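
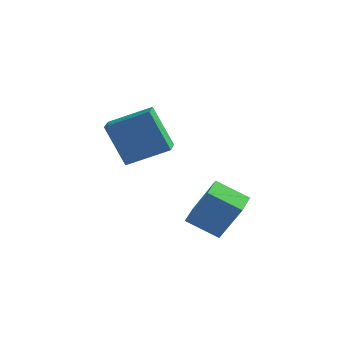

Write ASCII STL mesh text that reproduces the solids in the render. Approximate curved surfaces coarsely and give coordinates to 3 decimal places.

solid 
facet normal -0.898 0.003 0.440
outer loop
vertex 1.386 0.758 2.752
vertex 1.4 1.728 2.775
vertex 0.475 0.817 0.894
endloop
endfacet
facet normal -0.015 -1.000 -0.024
outer loop
vertex 1.84 0.812 0.225
vertex 1.386 0.758 2.752
vertex 0.475 0.817 0.894
endloop
endfacet
facet normal -0.898 0.002 0.440
outer loop
vertex 0.475 0.817 0.894
vertex 1.4 1.728 2.775
vertex 0.489 1.786 0.918
endloop
endfacet
facet normal -0.440 0.029 -0.898
outer loop
vertex 0.489 1.786 0.918
vertex 1.84 0.812 0.225
vertex 0.475 0.817 0.894
endloop
endfacet
facet normal 0.440 -0.028 0.898
outer loop
vertex 1.386 0.758 2.752
vertex 2.765 1.723 2.106
vertex 1.4 1.728 2.775
endloop
endfacet
facet normal -0.015 -1.000 -0.024
outer loop
vertex 2.751 0.754 2.082
vertex 1.386 0.758 2.752
vertex 1.84 0.812 0.225
endloop
endfacet
facet normal 0.440 -0.029 0.897
outer loop
vertex 2.751 0.754 2.082
vertex 2.765 1.723 2.106
vertex 1.386 0.758 2.752
endloop
endfacet
facet normal 0.015 1.000 0.024
outer loop
vertex 1.4 1.728 2.775
vertex 2.765 1.723 2.106
vertex 0.489 1.786 0.918
endloop
endfacet
facet normal -0.440 0.028 -0.897
outer loop
vertex 1.854 1.782 0.248
vertex 1.84 0.812 0.225
vertex 0.489 1.786 0.918
endloop
endfacet
facet normal 0.015 1.000 0.024
outer loop
vertex 0.489 1.786 0.918
vertex 2.765 1.723 2.106
vertex 1.854 1.782 0.248
endloop
endfacet
facet normal 0.898 -0.003 -0.440
outer loop
vertex 1.854 1.782 0.248
vertex 2.751 0.754 2.082
vertex 1.84 0.812 0.225
endloop
endfacet
facet normal 0.898 -0.002 -0.440
outer loop
vertex 2.765 1.723 2.106
vertex 2.751 0.754 2.082
vertex 1.854 1.782 0.248
endloop
endfacet
facet normal -0.500 0.214 0.839
outer loop
vertex -1.879 3.594 4.825
vertex -2.075 4.58 4.457
vertex -3.53 2.96 4.004
endloop
endfacet
facet normal 0.183 -0.921 0.344
outer loop
vertex -2.505 2.52 2.283
vertex -1.879 3.594 4.825
vertex -3.53 2.96 4.004
endloop
endfacet
facet normal -0.500 0.214 0.839
outer loop
vertex -3.53 2.96 4.004
vertex -2.075 4.58 4.457
vertex -3.726 3.945 3.636
endloop
endfacet
facet normal -0.847 -0.326 -0.421
outer loop
vertex -3.726 3.945 3.636
vertex -2.505 2.52 2.283
vertex -3.53 2.96 4.004
endloop
endfacet
facet normal 0.847 0.325 0.421
outer loop
vertex -1.879 3.594 4.825
vertex -1.05 4.14 2.736
vertex -2.075 4.58 4.457
endloop
endfacet
facet normal 0.183 -0.921 0.344
outer loop
vertex -0.854 3.155 3.104
vertex -1.879 3.594 4.825
vertex -2.505 2.52 2.283
endloop
endfacet
facet normal 0.847 0.326 0.421
outer loop
vertex -0.854 3.155 3.104
vertex -1.05 4.14 2.736
vertex -1.879 3.594 4.825
endloop
endfacet
facet normal -0.183 0.921 -0.344
outer loop
vertex -2.075 4.58 4.457
vertex -1.05 4.14 2.736
vertex -3.726 3.945 3.636
endloop
endfacet
facet normal -0.847 -0.325 -0.421
outer loop
vertex -2.701 3.506 1.915
vertex -2.505 2.52 2.283
vertex -3.726 3.945 3.636
endloop
endfacet
facet normal -0.183 0.921 -0.344
outer loop
vertex -3.726 3.945 3.636
vertex -1.05 4.14 2.736
vertex -2.701 3.506 1.915
endloop
endfacet
facet normal 0.500 -0.214 -0.839
outer loop
vertex -2.701 3.506 1.915
vertex -0.854 3.155 3.104
vertex -2.505 2.52 2.283
endloop
endfacet
facet normal 0.500 -0.214 -0.839
outer loop
vertex -1.05 4.14 2.736
vertex -0.854 3.155 3.104
vertex -2.701 3.506 1.915
endloop
endfacet

endsolid


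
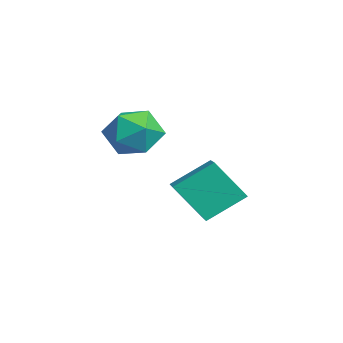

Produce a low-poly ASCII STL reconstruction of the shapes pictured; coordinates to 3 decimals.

solid 
facet normal -0.962 0.099 -0.253
outer loop
vertex 0.999 -1.215 -0.708
vertex 0.879 0.34 0.358
vertex 1.53 -0.091 -2.288
endloop
endfacet
facet normal 0.064 -0.823 -0.564
outer loop
vertex 2.781 -0.22 -1.958
vertex 0.999 -1.215 -0.708
vertex 1.53 -0.091 -2.288
endloop
endfacet
facet normal -0.962 0.099 -0.253
outer loop
vertex 1.53 -0.091 -2.288
vertex 0.879 0.34 0.358
vertex 1.41 1.464 -1.221
endloop
endfacet
facet normal 0.265 0.559 -0.785
outer loop
vertex 1.41 1.464 -1.221
vertex 2.781 -0.22 -1.958
vertex 1.53 -0.091 -2.288
endloop
endfacet
facet normal -0.265 -0.559 0.786
outer loop
vertex 0.999 -1.215 -0.708
vertex 2.13 0.211 0.688
vertex 0.879 0.34 0.358
endloop
endfacet
facet normal 0.064 -0.823 -0.564
outer loop
vertex 2.25 -1.344 -0.379
vertex 0.999 -1.215 -0.708
vertex 2.781 -0.22 -1.958
endloop
endfacet
facet normal -0.264 -0.559 0.786
outer loop
vertex 2.25 -1.344 -0.379
vertex 2.13 0.211 0.688
vertex 0.999 -1.215 -0.708
endloop
endfacet
facet normal -0.064 0.823 0.564
outer loop
vertex 0.879 0.34 0.358
vertex 2.13 0.211 0.688
vertex 1.41 1.464 -1.221
endloop
endfacet
facet normal 0.264 0.559 -0.786
outer loop
vertex 2.661 1.335 -0.892
vertex 2.781 -0.22 -1.958
vertex 1.41 1.464 -1.221
endloop
endfacet
facet normal -0.064 0.823 0.564
outer loop
vertex 1.41 1.464 -1.221
vertex 2.13 0.211 0.688
vertex 2.661 1.335 -0.892
endloop
endfacet
facet normal 0.962 -0.099 0.253
outer loop
vertex 2.661 1.335 -0.892
vertex 2.25 -1.344 -0.379
vertex 2.781 -0.22 -1.958
endloop
endfacet
facet normal 0.962 -0.099 0.253
outer loop
vertex 2.13 0.211 0.688
vertex 2.25 -1.344 -0.379
vertex 2.661 1.335 -0.892
endloop
endfacet
facet normal -0.991 0.068 0.120
outer loop
vertex 2.216 -3.19 2.234
vertex 2.357 -3.213 3.413
vertex 2.358 -2.175 2.836
endloop
endfacet
facet normal -0.784 0.394 -0.480
outer loop
vertex 2.216 -3.19 2.234
vertex 2.358 -2.175 2.836
vertex 2.914 -2.333 1.798
endloop
endfacet
facet normal -0.450 -0.086 -0.889
outer loop
vertex 2.216 -3.19 2.234
vertex 2.914 -2.333 1.798
vertex 3.257 -3.469 1.734
endloop
endfacet
facet normal -0.450 -0.710 -0.542
outer loop
vertex 2.216 -3.19 2.234
vertex 3.257 -3.469 1.734
vertex 2.913 -4.013 2.733
endloop
endfacet
facet normal -0.784 -0.615 0.082
outer loop
vertex 2.216 -3.19 2.234
vertex 2.913 -4.013 2.733
vertex 2.357 -3.213 3.413
endloop
endfacet
facet normal -0.312 0.900 -0.304
outer loop
vertex 2.914 -2.333 1.798
vertex 2.358 -2.175 2.836
vertex 3.487 -1.827 2.707
endloop
endfacet
facet normal -0.646 0.371 0.667
outer loop
vertex 2.358 -2.175 2.836
vertex 2.357 -3.213 3.413
vertex 3.143 -2.371 3.706
endloop
endfacet
facet normal -0.313 -0.732 0.605
outer loop
vertex 2.357 -3.213 3.413
vertex 2.913 -4.013 2.733
vertex 3.486 -3.507 3.642
endloop
endfacet
facet normal 0.227 -0.886 -0.404
outer loop
vertex 2.913 -4.013 2.733
vertex 3.257 -3.469 1.734
vertex 4.042 -3.665 2.604
endloop
endfacet
facet normal 0.228 0.123 -0.966
outer loop
vertex 3.257 -3.469 1.734
vertex 2.914 -2.333 1.798
vertex 4.043 -2.627 2.027
endloop
endfacet
facet normal 0.450 0.710 0.542
outer loop
vertex 4.184 -2.65 3.206
vertex 3.487 -1.827 2.707
vertex 3.143 -2.371 3.706
endloop
endfacet
facet normal 0.450 0.086 0.889
outer loop
vertex 4.184 -2.65 3.206
vertex 3.143 -2.371 3.706
vertex 3.486 -3.507 3.642
endloop
endfacet
facet normal 0.784 -0.394 0.480
outer loop
vertex 4.184 -2.65 3.206
vertex 3.486 -3.507 3.642
vertex 4.042 -3.665 2.604
endloop
endfacet
facet normal 0.991 -0.068 -0.120
outer loop
vertex 4.184 -2.65 3.206
vertex 4.042 -3.665 2.604
vertex 4.043 -2.627 2.027
endloop
endfacet
facet normal 0.784 0.615 -0.082
outer loop
vertex 4.184 -2.65 3.206
vertex 4.043 -2.627 2.027
vertex 3.487 -1.827 2.707
endloop
endfacet
facet normal -0.227 0.886 0.404
outer loop
vertex 3.143 -2.371 3.706
vertex 3.487 -1.827 2.707
vertex 2.358 -2.175 2.836
endloop
endfacet
facet normal -0.228 -0.123 0.966
outer loop
vertex 3.486 -3.507 3.642
vertex 3.143 -2.371 3.706
vertex 2.357 -3.213 3.413
endloop
endfacet
facet normal 0.312 -0.900 0.304
outer loop
vertex 4.042 -3.665 2.604
vertex 3.486 -3.507 3.642
vertex 2.913 -4.013 2.733
endloop
endfacet
facet normal 0.646 -0.371 -0.667
outer loop
vertex 4.043 -2.627 2.027
vertex 4.042 -3.665 2.604
vertex 3.257 -3.469 1.734
endloop
endfacet
facet normal 0.313 0.732 -0.605
outer loop
vertex 3.487 -1.827 2.707
vertex 4.043 -2.627 2.027
vertex 2.914 -2.333 1.798
endloop
endfacet

endsolid


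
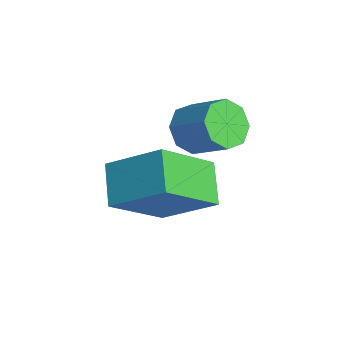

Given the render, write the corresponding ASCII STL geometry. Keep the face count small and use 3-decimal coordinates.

solid 
facet normal -0.810 0.272 0.519
outer loop
vertex 2.111 -3.514 -1.106
vertex 3.005 -2.542 -0.22
vertex 1.796 -2.102 -2.337
endloop
endfacet
facet normal -0.563 -0.611 -0.557
outer loop
vertex 2.735 -2.418 -2.94
vertex 2.111 -3.514 -1.106
vertex 1.796 -2.102 -2.337
endloop
endfacet
facet normal -0.810 0.272 0.519
outer loop
vertex 1.796 -2.102 -2.337
vertex 3.005 -2.542 -0.22
vertex 2.69 -1.13 -1.452
endloop
endfacet
facet normal -0.166 0.743 -0.648
outer loop
vertex 2.69 -1.13 -1.452
vertex 2.735 -2.418 -2.94
vertex 1.796 -2.102 -2.337
endloop
endfacet
facet normal 0.166 -0.743 0.648
outer loop
vertex 2.111 -3.514 -1.106
vertex 3.944 -2.858 -0.823
vertex 3.005 -2.542 -0.22
endloop
endfacet
facet normal -0.563 -0.611 -0.557
outer loop
vertex 3.05 -3.83 -1.708
vertex 2.111 -3.514 -1.106
vertex 2.735 -2.418 -2.94
endloop
endfacet
facet normal 0.166 -0.743 0.649
outer loop
vertex 3.05 -3.83 -1.708
vertex 3.944 -2.858 -0.823
vertex 2.111 -3.514 -1.106
endloop
endfacet
facet normal 0.563 0.611 0.556
outer loop
vertex 3.005 -2.542 -0.22
vertex 3.944 -2.858 -0.823
vertex 2.69 -1.13 -1.452
endloop
endfacet
facet normal -0.166 0.743 -0.648
outer loop
vertex 3.629 -1.446 -2.054
vertex 2.735 -2.418 -2.94
vertex 2.69 -1.13 -1.452
endloop
endfacet
facet normal 0.563 0.611 0.557
outer loop
vertex 2.69 -1.13 -1.452
vertex 3.944 -2.858 -0.823
vertex 3.629 -1.446 -2.054
endloop
endfacet
facet normal 0.810 -0.272 -0.519
outer loop
vertex 3.629 -1.446 -2.054
vertex 3.05 -3.83 -1.708
vertex 2.735 -2.418 -2.94
endloop
endfacet
facet normal 0.810 -0.272 -0.519
outer loop
vertex 3.944 -2.858 -0.823
vertex 3.05 -3.83 -1.708
vertex 3.629 -1.446 -2.054
endloop
endfacet
facet normal -0.713 -0.399 -0.577
outer loop
vertex 2.573 -1.22 -0.996
vertex 2.287 -1.491 -0.455
vertex 2.226 -0.909 -0.782
endloop
endfacet
facet normal 0.184 0.688 -0.702
outer loop
vertex 2.573 -1.22 -0.996
vertex 2.226 -0.909 -0.782
vertex 3.4 -0.758 -0.327
endloop
endfacet
facet normal 0.183 0.689 -0.701
outer loop
vertex 3.4 -0.758 -0.327
vertex 2.226 -0.909 -0.782
vertex 3.053 -0.447 -0.112
endloop
endfacet
facet normal 0.714 0.398 0.577
outer loop
vertex 3.4 -0.758 -0.327
vertex 3.053 -0.447 -0.112
vertex 3.113 -1.029 0.215
endloop
endfacet
facet normal -0.713 -0.399 -0.577
outer loop
vertex 2.226 -0.909 -0.782
vertex 2.287 -1.491 -0.455
vertex 1.914 -0.94 -0.375
endloop
endfacet
facet normal -0.350 0.915 -0.199
outer loop
vertex 2.226 -0.909 -0.782
vertex 1.914 -0.94 -0.375
vertex 3.053 -0.447 -0.112
endloop
endfacet
facet normal -0.350 0.915 -0.201
outer loop
vertex 3.053 -0.447 -0.112
vertex 1.914 -0.94 -0.375
vertex 2.741 -0.477 0.294
endloop
endfacet
facet normal 0.713 0.398 0.577
outer loop
vertex 3.053 -0.447 -0.112
vertex 2.741 -0.477 0.294
vertex 3.113 -1.029 0.215
endloop
endfacet
facet normal -0.713 -0.399 -0.577
outer loop
vertex 1.914 -0.94 -0.375
vertex 2.287 -1.491 -0.455
vertex 1.821 -1.293 -0.016
endloop
endfacet
facet normal -0.677 0.605 0.419
outer loop
vertex 1.914 -0.94 -0.375
vertex 1.821 -1.293 -0.016
vertex 2.741 -0.477 0.294
endloop
endfacet
facet normal -0.677 0.604 0.419
outer loop
vertex 2.741 -0.477 0.294
vertex 1.821 -1.293 -0.016
vertex 2.648 -0.831 0.654
endloop
endfacet
facet normal 0.714 0.398 0.576
outer loop
vertex 2.741 -0.477 0.294
vertex 2.648 -0.831 0.654
vertex 3.113 -1.029 0.215
endloop
endfacet
facet normal -0.713 -0.399 -0.577
outer loop
vertex 1.821 -1.293 -0.016
vertex 2.287 -1.491 -0.455
vertex 2.0 -1.762 0.087
endloop
endfacet
facet normal -0.609 -0.058 0.791
outer loop
vertex 1.821 -1.293 -0.016
vertex 2.0 -1.762 0.087
vertex 2.648 -0.831 0.654
endloop
endfacet
facet normal -0.607 -0.060 0.792
outer loop
vertex 2.648 -0.831 0.654
vertex 2.0 -1.762 0.087
vertex 2.827 -1.3 0.756
endloop
endfacet
facet normal 0.714 0.398 0.577
outer loop
vertex 2.648 -0.831 0.654
vertex 2.827 -1.3 0.756
vertex 3.113 -1.029 0.215
endloop
endfacet
facet normal -0.714 -0.398 -0.577
outer loop
vertex 2.0 -1.762 0.087
vertex 2.287 -1.491 -0.455
vertex 2.347 -2.073 -0.128
endloop
endfacet
facet normal -0.183 -0.689 0.702
outer loop
vertex 2.0 -1.762 0.087
vertex 2.347 -2.073 -0.128
vertex 2.827 -1.3 0.756
endloop
endfacet
facet normal -0.184 -0.688 0.702
outer loop
vertex 2.827 -1.3 0.756
vertex 2.347 -2.073 -0.128
vertex 3.174 -1.611 0.542
endloop
endfacet
facet normal 0.713 0.399 0.577
outer loop
vertex 2.827 -1.3 0.756
vertex 3.174 -1.611 0.542
vertex 3.113 -1.029 0.215
endloop
endfacet
facet normal -0.713 -0.398 -0.577
outer loop
vertex 2.347 -2.073 -0.128
vertex 2.287 -1.491 -0.455
vertex 2.659 -2.043 -0.534
endloop
endfacet
facet normal 0.349 -0.915 0.201
outer loop
vertex 2.347 -2.073 -0.128
vertex 2.659 -2.043 -0.534
vertex 3.174 -1.611 0.542
endloop
endfacet
facet normal 0.351 -0.915 0.199
outer loop
vertex 3.174 -1.611 0.542
vertex 2.659 -2.043 -0.534
vertex 3.486 -1.58 0.135
endloop
endfacet
facet normal 0.713 0.399 0.577
outer loop
vertex 3.174 -1.611 0.542
vertex 3.486 -1.58 0.135
vertex 3.113 -1.029 0.215
endloop
endfacet
facet normal -0.714 -0.398 -0.576
outer loop
vertex 2.659 -2.043 -0.534
vertex 2.287 -1.491 -0.455
vertex 2.752 -1.689 -0.894
endloop
endfacet
facet normal 0.677 -0.604 -0.419
outer loop
vertex 2.659 -2.043 -0.534
vertex 2.752 -1.689 -0.894
vertex 3.486 -1.58 0.135
endloop
endfacet
facet normal 0.677 -0.605 -0.419
outer loop
vertex 3.486 -1.58 0.135
vertex 2.752 -1.689 -0.894
vertex 3.579 -1.227 -0.224
endloop
endfacet
facet normal 0.713 0.399 0.577
outer loop
vertex 3.486 -1.58 0.135
vertex 3.579 -1.227 -0.224
vertex 3.113 -1.029 0.215
endloop
endfacet
facet normal -0.714 -0.398 -0.577
outer loop
vertex 2.752 -1.689 -0.894
vertex 2.287 -1.491 -0.455
vertex 2.573 -1.22 -0.996
endloop
endfacet
facet normal 0.608 0.060 -0.792
outer loop
vertex 2.752 -1.689 -0.894
vertex 2.573 -1.22 -0.996
vertex 3.579 -1.227 -0.224
endloop
endfacet
facet normal 0.608 0.058 -0.792
outer loop
vertex 3.579 -1.227 -0.224
vertex 2.573 -1.22 -0.996
vertex 3.4 -0.758 -0.327
endloop
endfacet
facet normal 0.713 0.399 0.577
outer loop
vertex 3.579 -1.227 -0.224
vertex 3.4 -0.758 -0.327
vertex 3.113 -1.029 0.215
endloop
endfacet

endsolid


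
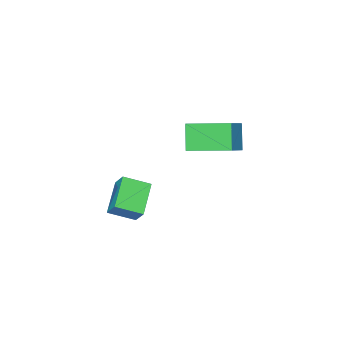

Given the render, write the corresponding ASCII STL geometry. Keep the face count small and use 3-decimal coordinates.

solid 
facet normal -0.371 -0.400 0.838
outer loop
vertex -1.178 0.856 -1.087
vertex -2.002 2.38 -0.724
vertex -2.11 0.492 -1.673
endloop
endfacet
facet normal 0.465 -0.861 -0.205
outer loop
vertex -1.658 0.98 -2.696
vertex -1.178 0.856 -1.087
vertex -2.11 0.492 -1.673
endloop
endfacet
facet normal -0.371 -0.400 0.838
outer loop
vertex -2.11 0.492 -1.673
vertex -2.002 2.38 -0.724
vertex -2.934 2.016 -1.31
endloop
endfacet
facet normal -0.804 -0.314 -0.505
outer loop
vertex -2.934 2.016 -1.31
vertex -1.658 0.98 -2.696
vertex -2.11 0.492 -1.673
endloop
endfacet
facet normal 0.804 0.314 0.505
outer loop
vertex -1.178 0.856 -1.087
vertex -1.55 2.868 -1.747
vertex -2.002 2.38 -0.724
endloop
endfacet
facet normal 0.465 -0.861 -0.205
outer loop
vertex -0.726 1.344 -2.11
vertex -1.178 0.856 -1.087
vertex -1.658 0.98 -2.696
endloop
endfacet
facet normal 0.804 0.314 0.505
outer loop
vertex -0.726 1.344 -2.11
vertex -1.55 2.868 -1.747
vertex -1.178 0.856 -1.087
endloop
endfacet
facet normal -0.465 0.861 0.205
outer loop
vertex -2.002 2.38 -0.724
vertex -1.55 2.868 -1.747
vertex -2.934 2.016 -1.31
endloop
endfacet
facet normal -0.804 -0.314 -0.505
outer loop
vertex -2.482 2.504 -2.333
vertex -1.658 0.98 -2.696
vertex -2.934 2.016 -1.31
endloop
endfacet
facet normal -0.465 0.861 0.205
outer loop
vertex -2.934 2.016 -1.31
vertex -1.55 2.868 -1.747
vertex -2.482 2.504 -2.333
endloop
endfacet
facet normal 0.371 0.400 -0.838
outer loop
vertex -2.482 2.504 -2.333
vertex -0.726 1.344 -2.11
vertex -1.658 0.98 -2.696
endloop
endfacet
facet normal 0.371 0.400 -0.838
outer loop
vertex -1.55 2.868 -1.747
vertex -0.726 1.344 -2.11
vertex -2.482 2.504 -2.333
endloop
endfacet
facet normal -0.689 0.612 -0.387
outer loop
vertex 1.302 1.681 -2.775
vertex 2.334 2.365 -3.531
vertex 1.188 1.148 -3.415
endloop
endfacet
facet normal -0.712 -0.472 0.520
outer loop
vertex 1.946 0.475 -2.989
vertex 1.302 1.681 -2.775
vertex 1.188 1.148 -3.415
endloop
endfacet
facet normal -0.690 0.613 -0.386
outer loop
vertex 1.188 1.148 -3.415
vertex 2.334 2.365 -3.531
vertex 2.219 1.833 -4.17
endloop
endfacet
facet normal -0.136 -0.634 -0.761
outer loop
vertex 2.219 1.833 -4.17
vertex 1.946 0.475 -2.989
vertex 1.188 1.148 -3.415
endloop
endfacet
facet normal 0.136 0.635 0.760
outer loop
vertex 1.302 1.681 -2.775
vertex 3.092 1.692 -3.105
vertex 2.334 2.365 -3.531
endloop
endfacet
facet normal -0.711 -0.472 0.521
outer loop
vertex 2.061 1.007 -2.35
vertex 1.302 1.681 -2.775
vertex 1.946 0.475 -2.989
endloop
endfacet
facet normal 0.136 0.634 0.761
outer loop
vertex 2.061 1.007 -2.35
vertex 3.092 1.692 -3.105
vertex 1.302 1.681 -2.775
endloop
endfacet
facet normal 0.712 0.472 -0.521
outer loop
vertex 2.334 2.365 -3.531
vertex 3.092 1.692 -3.105
vertex 2.219 1.833 -4.17
endloop
endfacet
facet normal -0.137 -0.634 -0.761
outer loop
vertex 2.978 1.159 -3.745
vertex 1.946 0.475 -2.989
vertex 2.219 1.833 -4.17
endloop
endfacet
facet normal 0.711 0.473 -0.520
outer loop
vertex 2.219 1.833 -4.17
vertex 3.092 1.692 -3.105
vertex 2.978 1.159 -3.745
endloop
endfacet
facet normal 0.689 -0.613 0.386
outer loop
vertex 2.978 1.159 -3.745
vertex 2.061 1.007 -2.35
vertex 1.946 0.475 -2.989
endloop
endfacet
facet normal 0.690 -0.612 0.387
outer loop
vertex 3.092 1.692 -3.105
vertex 2.061 1.007 -2.35
vertex 2.978 1.159 -3.745
endloop
endfacet

endsolid


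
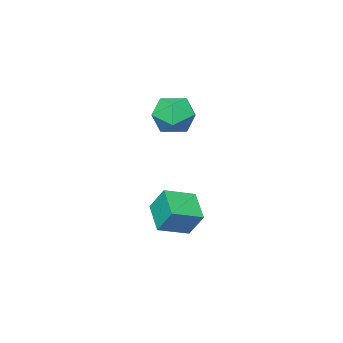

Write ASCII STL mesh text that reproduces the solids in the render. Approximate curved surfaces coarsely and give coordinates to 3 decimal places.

solid 
facet normal -0.892 0.316 -0.324
outer loop
vertex 0.134 -1.127 -0.34
vertex 0.839 0.161 -1.024
vertex 0.305 -1.841 -1.509
endloop
endfacet
facet normal -0.435 -0.795 0.422
outer loop
vertex 1.661 -2.321 -1.016
vertex 0.134 -1.127 -0.34
vertex 0.305 -1.841 -1.509
endloop
endfacet
facet normal -0.891 0.316 -0.324
outer loop
vertex 0.305 -1.841 -1.509
vertex 0.839 0.161 -1.024
vertex 1.011 -0.552 -2.192
endloop
endfacet
facet normal 0.125 -0.517 -0.847
outer loop
vertex 1.011 -0.552 -2.192
vertex 1.661 -2.321 -1.016
vertex 0.305 -1.841 -1.509
endloop
endfacet
facet normal -0.125 0.518 0.846
outer loop
vertex 0.134 -1.127 -0.34
vertex 2.195 -0.319 -0.531
vertex 0.839 0.161 -1.024
endloop
endfacet
facet normal -0.435 -0.795 0.421
outer loop
vertex 1.489 -1.608 0.152
vertex 0.134 -1.127 -0.34
vertex 1.661 -2.321 -1.016
endloop
endfacet
facet normal -0.124 0.517 0.847
outer loop
vertex 1.489 -1.608 0.152
vertex 2.195 -0.319 -0.531
vertex 0.134 -1.127 -0.34
endloop
endfacet
facet normal 0.435 0.796 -0.422
outer loop
vertex 0.839 0.161 -1.024
vertex 2.195 -0.319 -0.531
vertex 1.011 -0.552 -2.192
endloop
endfacet
facet normal 0.124 -0.517 -0.847
outer loop
vertex 2.366 -1.033 -1.7
vertex 1.661 -2.321 -1.016
vertex 1.011 -0.552 -2.192
endloop
endfacet
facet normal 0.435 0.795 -0.422
outer loop
vertex 1.011 -0.552 -2.192
vertex 2.195 -0.319 -0.531
vertex 2.366 -1.033 -1.7
endloop
endfacet
facet normal 0.892 -0.316 0.324
outer loop
vertex 2.366 -1.033 -1.7
vertex 1.489 -1.608 0.152
vertex 1.661 -2.321 -1.016
endloop
endfacet
facet normal 0.892 -0.317 0.324
outer loop
vertex 2.195 -0.319 -0.531
vertex 1.489 -1.608 0.152
vertex 2.366 -1.033 -1.7
endloop
endfacet
facet normal -0.013 -0.049 0.999
outer loop
vertex 0.698 -1.941 4.85
vertex -0.375 -2.242 4.821
vertex 0.423 -3.02 4.793
endloop
endfacet
facet normal 0.636 -0.201 0.745
outer loop
vertex 0.698 -1.941 4.85
vertex 0.423 -3.02 4.793
vertex 1.266 -2.627 4.18
endloop
endfacet
facet normal 0.860 0.358 0.363
outer loop
vertex 0.698 -1.941 4.85
vertex 1.266 -2.627 4.18
vertex 0.99 -1.606 3.827
endloop
endfacet
facet normal 0.349 0.856 0.380
outer loop
vertex 0.698 -1.941 4.85
vertex 0.99 -1.606 3.827
vertex -0.025 -1.368 4.224
endloop
endfacet
facet normal -0.191 0.605 0.773
outer loop
vertex 0.698 -1.941 4.85
vertex -0.025 -1.368 4.224
vertex -0.375 -2.242 4.821
endloop
endfacet
facet normal 0.575 -0.759 0.305
outer loop
vertex 1.266 -2.627 4.18
vertex 0.423 -3.02 4.793
vertex 0.545 -3.352 3.736
endloop
endfacet
facet normal -0.475 -0.513 0.715
outer loop
vertex 0.423 -3.02 4.793
vertex -0.375 -2.242 4.821
vertex -0.47 -3.114 4.133
endloop
endfacet
facet normal -0.763 0.544 0.350
outer loop
vertex -0.375 -2.242 4.821
vertex -0.025 -1.368 4.224
vertex -0.746 -2.093 3.78
endloop
endfacet
facet normal 0.111 0.952 -0.286
outer loop
vertex -0.025 -1.368 4.224
vertex 0.99 -1.606 3.827
vertex 0.097 -1.7 3.167
endloop
endfacet
facet normal 0.938 0.145 -0.314
outer loop
vertex 0.99 -1.606 3.827
vertex 1.266 -2.627 4.18
vertex 0.895 -2.478 3.139
endloop
endfacet
facet normal -0.349 -0.856 -0.380
outer loop
vertex -0.178 -2.779 3.11
vertex 0.545 -3.352 3.736
vertex -0.47 -3.114 4.133
endloop
endfacet
facet normal -0.860 -0.358 -0.363
outer loop
vertex -0.178 -2.779 3.11
vertex -0.47 -3.114 4.133
vertex -0.746 -2.093 3.78
endloop
endfacet
facet normal -0.636 0.201 -0.745
outer loop
vertex -0.178 -2.779 3.11
vertex -0.746 -2.093 3.78
vertex 0.097 -1.7 3.167
endloop
endfacet
facet normal 0.013 0.049 -0.999
outer loop
vertex -0.178 -2.779 3.11
vertex 0.097 -1.7 3.167
vertex 0.895 -2.478 3.139
endloop
endfacet
facet normal 0.191 -0.605 -0.773
outer loop
vertex -0.178 -2.779 3.11
vertex 0.895 -2.478 3.139
vertex 0.545 -3.352 3.736
endloop
endfacet
facet normal -0.111 -0.952 0.286
outer loop
vertex -0.47 -3.114 4.133
vertex 0.545 -3.352 3.736
vertex 0.423 -3.02 4.793
endloop
endfacet
facet normal -0.938 -0.145 0.314
outer loop
vertex -0.746 -2.093 3.78
vertex -0.47 -3.114 4.133
vertex -0.375 -2.242 4.821
endloop
endfacet
facet normal -0.575 0.759 -0.305
outer loop
vertex 0.097 -1.7 3.167
vertex -0.746 -2.093 3.78
vertex -0.025 -1.368 4.224
endloop
endfacet
facet normal 0.475 0.513 -0.715
outer loop
vertex 0.895 -2.478 3.139
vertex 0.097 -1.7 3.167
vertex 0.99 -1.606 3.827
endloop
endfacet
facet normal 0.763 -0.544 -0.350
outer loop
vertex 0.545 -3.352 3.736
vertex 0.895 -2.478 3.139
vertex 1.266 -2.627 4.18
endloop
endfacet

endsolid


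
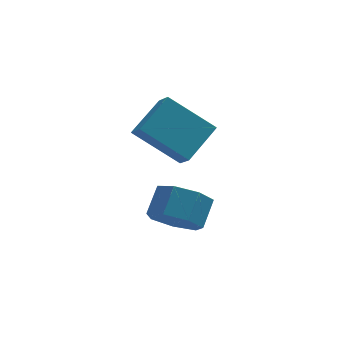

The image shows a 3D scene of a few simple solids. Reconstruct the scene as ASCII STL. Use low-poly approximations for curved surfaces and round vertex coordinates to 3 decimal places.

solid 
facet normal -0.373 -0.647 -0.665
outer loop
vertex 3.558 -4.087 -1.13
vertex 2.635 -3.638 -1.049
vertex 3.403 -3.414 -1.698
endloop
endfacet
facet normal 0.911 -0.122 -0.394
outer loop
vertex 3.558 -4.087 -1.13
vertex 3.403 -3.414 -1.698
vertex 4.029 -3.272 -0.293
endloop
endfacet
facet normal 0.911 -0.121 -0.394
outer loop
vertex 4.029 -3.272 -0.293
vertex 3.403 -3.414 -1.698
vertex 3.873 -2.599 -0.86
endloop
endfacet
facet normal 0.374 0.647 0.665
outer loop
vertex 4.029 -3.272 -0.293
vertex 3.873 -2.599 -0.86
vertex 3.105 -2.822 -0.211
endloop
endfacet
facet normal -0.373 -0.647 -0.665
outer loop
vertex 3.403 -3.414 -1.698
vertex 2.635 -3.638 -1.049
vertex 2.669 -2.91 -1.777
endloop
endfacet
facet normal 0.432 0.513 -0.742
outer loop
vertex 3.403 -3.414 -1.698
vertex 2.669 -2.91 -1.777
vertex 3.873 -2.599 -0.86
endloop
endfacet
facet normal 0.433 0.512 -0.742
outer loop
vertex 3.873 -2.599 -0.86
vertex 2.669 -2.91 -1.777
vertex 3.14 -2.094 -0.939
endloop
endfacet
facet normal 0.374 0.647 0.665
outer loop
vertex 3.873 -2.599 -0.86
vertex 3.14 -2.094 -0.939
vertex 3.105 -2.822 -0.211
endloop
endfacet
facet normal -0.374 -0.647 -0.664
outer loop
vertex 2.669 -2.91 -1.777
vertex 2.635 -3.638 -1.049
vertex 1.91 -2.953 -1.308
endloop
endfacet
facet normal -0.372 0.761 -0.532
outer loop
vertex 2.669 -2.91 -1.777
vertex 1.91 -2.953 -1.308
vertex 3.14 -2.094 -0.939
endloop
endfacet
facet normal -0.372 0.761 -0.531
outer loop
vertex 3.14 -2.094 -0.939
vertex 1.91 -2.953 -1.308
vertex 2.38 -2.138 -0.47
endloop
endfacet
facet normal 0.373 0.647 0.665
outer loop
vertex 3.14 -2.094 -0.939
vertex 2.38 -2.138 -0.47
vertex 3.105 -2.822 -0.211
endloop
endfacet
facet normal -0.374 -0.647 -0.664
outer loop
vertex 1.91 -2.953 -1.308
vertex 2.635 -3.638 -1.049
vertex 1.696 -3.512 -0.643
endloop
endfacet
facet normal -0.896 0.436 0.078
outer loop
vertex 1.91 -2.953 -1.308
vertex 1.696 -3.512 -0.643
vertex 2.38 -2.138 -0.47
endloop
endfacet
facet normal -0.896 0.436 0.080
outer loop
vertex 2.38 -2.138 -0.47
vertex 1.696 -3.512 -0.643
vertex 2.167 -2.697 0.194
endloop
endfacet
facet normal 0.373 0.647 0.665
outer loop
vertex 2.38 -2.138 -0.47
vertex 2.167 -2.697 0.194
vertex 3.105 -2.822 -0.211
endloop
endfacet
facet normal -0.374 -0.646 -0.665
outer loop
vertex 1.696 -3.512 -0.643
vertex 2.635 -3.638 -1.049
vertex 2.189 -4.166 -0.285
endloop
endfacet
facet normal -0.745 -0.217 0.630
outer loop
vertex 1.696 -3.512 -0.643
vertex 2.189 -4.166 -0.285
vertex 2.167 -2.697 0.194
endloop
endfacet
facet normal -0.746 -0.217 0.630
outer loop
vertex 2.167 -2.697 0.194
vertex 2.189 -4.166 -0.285
vertex 2.66 -3.35 0.553
endloop
endfacet
facet normal 0.373 0.647 0.665
outer loop
vertex 2.167 -2.697 0.194
vertex 2.66 -3.35 0.553
vertex 3.105 -2.822 -0.211
endloop
endfacet
facet normal -0.372 -0.647 -0.665
outer loop
vertex 2.189 -4.166 -0.285
vertex 2.635 -3.638 -1.049
vertex 3.018 -4.421 -0.501
endloop
endfacet
facet normal -0.033 -0.707 0.707
outer loop
vertex 2.189 -4.166 -0.285
vertex 3.018 -4.421 -0.501
vertex 2.66 -3.35 0.553
endloop
endfacet
facet normal -0.033 -0.707 0.707
outer loop
vertex 2.66 -3.35 0.553
vertex 3.018 -4.421 -0.501
vertex 3.489 -3.606 0.336
endloop
endfacet
facet normal 0.374 0.647 0.665
outer loop
vertex 2.66 -3.35 0.553
vertex 3.489 -3.606 0.336
vertex 3.105 -2.822 -0.211
endloop
endfacet
facet normal -0.373 -0.648 -0.664
outer loop
vertex 3.018 -4.421 -0.501
vertex 2.635 -3.638 -1.049
vertex 3.558 -4.087 -1.13
endloop
endfacet
facet normal 0.704 -0.665 0.251
outer loop
vertex 3.018 -4.421 -0.501
vertex 3.558 -4.087 -1.13
vertex 3.489 -3.606 0.336
endloop
endfacet
facet normal 0.704 -0.665 0.251
outer loop
vertex 3.489 -3.606 0.336
vertex 3.558 -4.087 -1.13
vertex 4.029 -3.272 -0.293
endloop
endfacet
facet normal 0.374 0.647 0.665
outer loop
vertex 3.489 -3.606 0.336
vertex 4.029 -3.272 -0.293
vertex 3.105 -2.822 -0.211
endloop
endfacet
facet normal -0.749 0.248 0.614
outer loop
vertex 1.564 -2.678 3.044
vertex 2.658 -1.598 3.942
vertex 1.344 -2.006 2.504
endloop
endfacet
facet normal -0.614 -0.607 -0.505
outer loop
vertex 2.962 -2.542 1.178
vertex 1.564 -2.678 3.044
vertex 1.344 -2.006 2.504
endloop
endfacet
facet normal -0.749 0.247 0.614
outer loop
vertex 1.344 -2.006 2.504
vertex 2.658 -1.598 3.942
vertex 2.437 -0.926 3.402
endloop
endfacet
facet normal -0.247 0.755 -0.607
outer loop
vertex 2.437 -0.926 3.402
vertex 2.962 -2.542 1.178
vertex 1.344 -2.006 2.504
endloop
endfacet
facet normal 0.247 -0.755 0.607
outer loop
vertex 1.564 -2.678 3.044
vertex 4.276 -2.134 2.616
vertex 2.658 -1.598 3.942
endloop
endfacet
facet normal -0.614 -0.607 -0.504
outer loop
vertex 3.183 -3.214 1.718
vertex 1.564 -2.678 3.044
vertex 2.962 -2.542 1.178
endloop
endfacet
facet normal 0.247 -0.755 0.607
outer loop
vertex 3.183 -3.214 1.718
vertex 4.276 -2.134 2.616
vertex 1.564 -2.678 3.044
endloop
endfacet
facet normal 0.614 0.607 0.504
outer loop
vertex 2.658 -1.598 3.942
vertex 4.276 -2.134 2.616
vertex 2.437 -0.926 3.402
endloop
endfacet
facet normal -0.247 0.755 -0.607
outer loop
vertex 4.056 -1.462 2.076
vertex 2.962 -2.542 1.178
vertex 2.437 -0.926 3.402
endloop
endfacet
facet normal 0.614 0.607 0.505
outer loop
vertex 2.437 -0.926 3.402
vertex 4.276 -2.134 2.616
vertex 4.056 -1.462 2.076
endloop
endfacet
facet normal 0.749 -0.248 -0.615
outer loop
vertex 4.056 -1.462 2.076
vertex 3.183 -3.214 1.718
vertex 2.962 -2.542 1.178
endloop
endfacet
facet normal 0.749 -0.248 -0.614
outer loop
vertex 4.276 -2.134 2.616
vertex 3.183 -3.214 1.718
vertex 4.056 -1.462 2.076
endloop
endfacet

endsolid


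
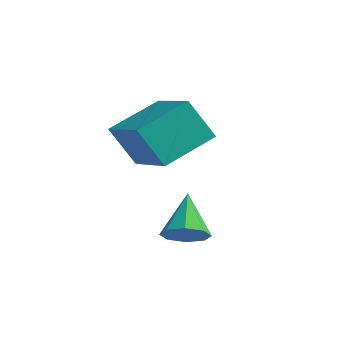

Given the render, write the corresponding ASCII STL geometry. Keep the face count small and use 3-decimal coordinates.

solid 
facet normal -0.330 -0.375 0.866
outer loop
vertex -2.846 -1.386 4.429
vertex -4.902 -0.891 3.859
vertex -3.053 -3.283 3.528
endloop
endfacet
facet normal 0.939 -0.226 0.260
outer loop
vertex -2.478 -2.629 2.021
vertex -2.846 -1.386 4.429
vertex -3.053 -3.283 3.528
endloop
endfacet
facet normal -0.331 -0.375 0.866
outer loop
vertex -3.053 -3.283 3.528
vertex -4.902 -0.891 3.859
vertex -5.109 -2.787 2.958
endloop
endfacet
facet normal -0.098 -0.899 -0.427
outer loop
vertex -5.109 -2.787 2.958
vertex -2.478 -2.629 2.021
vertex -3.053 -3.283 3.528
endloop
endfacet
facet normal 0.098 0.899 0.427
outer loop
vertex -2.846 -1.386 4.429
vertex -4.327 -0.237 2.352
vertex -4.902 -0.891 3.859
endloop
endfacet
facet normal 0.939 -0.226 0.260
outer loop
vertex -2.271 -0.733 2.922
vertex -2.846 -1.386 4.429
vertex -2.478 -2.629 2.021
endloop
endfacet
facet normal 0.098 0.899 0.427
outer loop
vertex -2.271 -0.733 2.922
vertex -4.327 -0.237 2.352
vertex -2.846 -1.386 4.429
endloop
endfacet
facet normal -0.939 0.226 -0.260
outer loop
vertex -4.902 -0.891 3.859
vertex -4.327 -0.237 2.352
vertex -5.109 -2.787 2.958
endloop
endfacet
facet normal -0.098 -0.899 -0.427
outer loop
vertex -4.534 -2.134 1.451
vertex -2.478 -2.629 2.021
vertex -5.109 -2.787 2.958
endloop
endfacet
facet normal -0.939 0.226 -0.260
outer loop
vertex -5.109 -2.787 2.958
vertex -4.327 -0.237 2.352
vertex -4.534 -2.134 1.451
endloop
endfacet
facet normal 0.330 0.375 -0.866
outer loop
vertex -4.534 -2.134 1.451
vertex -2.271 -0.733 2.922
vertex -2.478 -2.629 2.021
endloop
endfacet
facet normal 0.331 0.375 -0.866
outer loop
vertex -4.327 -0.237 2.352
vertex -2.271 -0.733 2.922
vertex -4.534 -2.134 1.451
endloop
endfacet
facet normal 0.483 -0.462 -0.744
outer loop
vertex -0.351 -3.628 0.277
vertex -0.787 -3.234 -0.251
vertex -0.099 -3.104 0.115
endloop
endfacet
facet normal 0.524 0.011 0.851
outer loop
vertex -0.351 -3.628 0.277
vertex -0.099 -3.104 0.115
vertex -1.633 -2.426 1.051
endloop
endfacet
facet normal 0.483 -0.462 -0.744
outer loop
vertex -0.099 -3.104 0.115
vertex -0.787 -3.234 -0.251
vertex -0.25 -2.655 -0.262
endloop
endfacet
facet normal 0.589 0.627 0.511
outer loop
vertex -0.099 -3.104 0.115
vertex -0.25 -2.655 -0.262
vertex -1.633 -2.426 1.051
endloop
endfacet
facet normal 0.483 -0.462 -0.744
outer loop
vertex -0.25 -2.655 -0.262
vertex -0.787 -3.234 -0.251
vertex -0.716 -2.546 -0.632
endloop
endfacet
facet normal 0.199 0.979 0.038
outer loop
vertex -0.25 -2.655 -0.262
vertex -0.716 -2.546 -0.632
vertex -1.633 -2.426 1.051
endloop
endfacet
facet normal 0.483 -0.462 -0.744
outer loop
vertex -0.716 -2.546 -0.632
vertex -0.787 -3.234 -0.251
vertex -1.223 -2.84 -0.779
endloop
endfacet
facet normal -0.416 0.862 -0.288
outer loop
vertex -0.716 -2.546 -0.632
vertex -1.223 -2.84 -0.779
vertex -1.633 -2.426 1.051
endloop
endfacet
facet normal 0.483 -0.463 -0.744
outer loop
vertex -1.223 -2.84 -0.779
vertex -0.787 -3.234 -0.251
vertex -1.475 -3.365 -0.616
endloop
endfacet
facet normal -0.897 0.344 -0.279
outer loop
vertex -1.223 -2.84 -0.779
vertex -1.475 -3.365 -0.616
vertex -1.633 -2.426 1.051
endloop
endfacet
facet normal 0.483 -0.462 -0.744
outer loop
vertex -1.475 -3.365 -0.616
vertex -0.787 -3.234 -0.251
vertex -1.325 -3.814 -0.24
endloop
endfacet
facet normal -0.961 -0.270 0.061
outer loop
vertex -1.475 -3.365 -0.616
vertex -1.325 -3.814 -0.24
vertex -1.633 -2.426 1.051
endloop
endfacet
facet normal 0.483 -0.463 -0.743
outer loop
vertex -1.325 -3.814 -0.24
vertex -0.787 -3.234 -0.251
vertex -0.859 -3.923 0.131
endloop
endfacet
facet normal -0.571 -0.623 0.534
outer loop
vertex -1.325 -3.814 -0.24
vertex -0.859 -3.923 0.131
vertex -1.633 -2.426 1.051
endloop
endfacet
facet normal 0.482 -0.463 -0.744
outer loop
vertex -0.859 -3.923 0.131
vertex -0.787 -3.234 -0.251
vertex -0.351 -3.628 0.277
endloop
endfacet
facet normal 0.046 -0.506 0.862
outer loop
vertex -0.859 -3.923 0.131
vertex -0.351 -3.628 0.277
vertex -1.633 -2.426 1.051
endloop
endfacet

endsolid


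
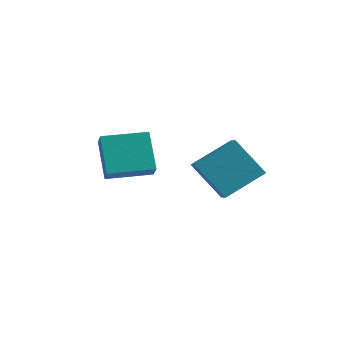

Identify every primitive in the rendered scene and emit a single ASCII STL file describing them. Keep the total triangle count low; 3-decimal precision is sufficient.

solid 
facet normal -0.517 0.717 -0.466
outer loop
vertex 1.815 1.037 3.33
vertex 2.973 2.513 4.316
vertex 3.211 1.007 1.735
endloop
endfacet
facet normal -0.546 -0.696 -0.465
outer loop
vertex 3.687 0.347 2.164
vertex 1.815 1.037 3.33
vertex 3.211 1.007 1.735
endloop
endfacet
facet normal -0.518 0.717 -0.466
outer loop
vertex 3.211 1.007 1.735
vertex 2.973 2.513 4.316
vertex 4.369 2.484 2.721
endloop
endfacet
facet normal 0.659 -0.014 -0.752
outer loop
vertex 4.369 2.484 2.721
vertex 3.687 0.347 2.164
vertex 3.211 1.007 1.735
endloop
endfacet
facet normal -0.659 0.014 0.752
outer loop
vertex 1.815 1.037 3.33
vertex 3.449 1.853 4.745
vertex 2.973 2.513 4.316
endloop
endfacet
facet normal -0.547 -0.696 -0.466
outer loop
vertex 2.291 0.376 3.759
vertex 1.815 1.037 3.33
vertex 3.687 0.347 2.164
endloop
endfacet
facet normal -0.659 0.014 0.752
outer loop
vertex 2.291 0.376 3.759
vertex 3.449 1.853 4.745
vertex 1.815 1.037 3.33
endloop
endfacet
facet normal 0.546 0.696 0.465
outer loop
vertex 2.973 2.513 4.316
vertex 3.449 1.853 4.745
vertex 4.369 2.484 2.721
endloop
endfacet
facet normal 0.659 -0.014 -0.752
outer loop
vertex 4.845 1.823 3.15
vertex 3.687 0.347 2.164
vertex 4.369 2.484 2.721
endloop
endfacet
facet normal 0.547 0.696 0.466
outer loop
vertex 4.369 2.484 2.721
vertex 3.449 1.853 4.745
vertex 4.845 1.823 3.15
endloop
endfacet
facet normal 0.518 -0.717 0.466
outer loop
vertex 4.845 1.823 3.15
vertex 2.291 0.376 3.759
vertex 3.687 0.347 2.164
endloop
endfacet
facet normal 0.518 -0.717 0.467
outer loop
vertex 3.449 1.853 4.745
vertex 2.291 0.376 3.759
vertex 4.845 1.823 3.15
endloop
endfacet
facet normal -0.421 0.541 0.728
outer loop
vertex -1.597 -0.436 4.942
vertex 0.049 0.767 5.001
vertex -2.04 0.205 4.209
endloop
endfacet
facet normal -0.807 -0.590 -0.029
outer loop
vertex -1.189 -0.887 2.739
vertex -1.597 -0.436 4.942
vertex -2.04 0.205 4.209
endloop
endfacet
facet normal -0.421 0.541 0.728
outer loop
vertex -2.04 0.205 4.209
vertex 0.049 0.767 5.001
vertex -0.394 1.409 4.268
endloop
endfacet
facet normal -0.414 0.600 -0.685
outer loop
vertex -0.394 1.409 4.268
vertex -1.189 -0.887 2.739
vertex -2.04 0.205 4.209
endloop
endfacet
facet normal 0.414 -0.600 0.685
outer loop
vertex -1.597 -0.436 4.942
vertex 0.9 -0.325 3.531
vertex 0.049 0.767 5.001
endloop
endfacet
facet normal -0.807 -0.590 -0.029
outer loop
vertex -0.746 -1.529 3.472
vertex -1.597 -0.436 4.942
vertex -1.189 -0.887 2.739
endloop
endfacet
facet normal 0.414 -0.599 0.685
outer loop
vertex -0.746 -1.529 3.472
vertex 0.9 -0.325 3.531
vertex -1.597 -0.436 4.942
endloop
endfacet
facet normal 0.807 0.590 0.029
outer loop
vertex 0.049 0.767 5.001
vertex 0.9 -0.325 3.531
vertex -0.394 1.409 4.268
endloop
endfacet
facet normal -0.414 0.600 -0.685
outer loop
vertex 0.457 0.316 2.798
vertex -1.189 -0.887 2.739
vertex -0.394 1.409 4.268
endloop
endfacet
facet normal 0.807 0.590 0.028
outer loop
vertex -0.394 1.409 4.268
vertex 0.9 -0.325 3.531
vertex 0.457 0.316 2.798
endloop
endfacet
facet normal 0.421 -0.541 -0.728
outer loop
vertex 0.457 0.316 2.798
vertex -0.746 -1.529 3.472
vertex -1.189 -0.887 2.739
endloop
endfacet
facet normal 0.422 -0.541 -0.728
outer loop
vertex 0.9 -0.325 3.531
vertex -0.746 -1.529 3.472
vertex 0.457 0.316 2.798
endloop
endfacet

endsolid


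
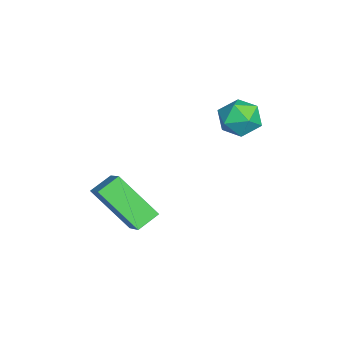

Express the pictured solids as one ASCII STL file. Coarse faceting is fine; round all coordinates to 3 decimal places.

solid 
facet normal -0.773 -0.293 -0.563
outer loop
vertex -1.65 -2.434 -1.681
vertex -1.09 -0.99 -3.201
vertex -1.076 -3.114 -2.116
endloop
endfacet
facet normal -0.258 -0.666 0.700
outer loop
vertex -0.01 -2.71 -1.339
vertex -1.65 -2.434 -1.681
vertex -1.076 -3.114 -2.116
endloop
endfacet
facet normal -0.773 -0.293 -0.563
outer loop
vertex -1.076 -3.114 -2.116
vertex -1.09 -0.99 -3.201
vertex -0.516 -1.67 -3.636
endloop
endfacet
facet normal 0.580 -0.687 -0.439
outer loop
vertex -0.516 -1.67 -3.636
vertex -0.01 -2.71 -1.339
vertex -1.076 -3.114 -2.116
endloop
endfacet
facet normal -0.580 0.687 0.439
outer loop
vertex -1.65 -2.434 -1.681
vertex -0.024 -0.586 -2.424
vertex -1.09 -0.99 -3.201
endloop
endfacet
facet normal -0.258 -0.666 0.700
outer loop
vertex -0.584 -2.03 -0.904
vertex -1.65 -2.434 -1.681
vertex -0.01 -2.71 -1.339
endloop
endfacet
facet normal -0.580 0.687 0.439
outer loop
vertex -0.584 -2.03 -0.904
vertex -0.024 -0.586 -2.424
vertex -1.65 -2.434 -1.681
endloop
endfacet
facet normal 0.258 0.666 -0.700
outer loop
vertex -1.09 -0.99 -3.201
vertex -0.024 -0.586 -2.424
vertex -0.516 -1.67 -3.636
endloop
endfacet
facet normal 0.580 -0.687 -0.439
outer loop
vertex 0.55 -1.266 -2.859
vertex -0.01 -2.71 -1.339
vertex -0.516 -1.67 -3.636
endloop
endfacet
facet normal 0.258 0.666 -0.700
outer loop
vertex -0.516 -1.67 -3.636
vertex -0.024 -0.586 -2.424
vertex 0.55 -1.266 -2.859
endloop
endfacet
facet normal 0.773 0.293 0.563
outer loop
vertex 0.55 -1.266 -2.859
vertex -0.584 -2.03 -0.904
vertex -0.01 -2.71 -1.339
endloop
endfacet
facet normal 0.773 0.293 0.563
outer loop
vertex -0.024 -0.586 -2.424
vertex -0.584 -2.03 -0.904
vertex 0.55 -1.266 -2.859
endloop
endfacet
facet normal -0.998 0.045 0.035
outer loop
vertex -4.463 2.587 0.013
vertex -4.51 1.698 -0.199
vertex -4.468 1.958 0.677
endloop
endfacet
facet normal -0.707 0.516 0.484
outer loop
vertex -4.463 2.587 0.013
vertex -4.468 1.958 0.677
vertex -3.905 2.676 0.733
endloop
endfacet
facet normal -0.287 0.952 0.105
outer loop
vertex -4.463 2.587 0.013
vertex -3.905 2.676 0.733
vertex -3.599 2.861 -0.109
endloop
endfacet
facet normal -0.320 0.750 -0.579
outer loop
vertex -4.463 2.587 0.013
vertex -3.599 2.861 -0.109
vertex -3.973 2.257 -0.685
endloop
endfacet
facet normal -0.760 0.189 -0.622
outer loop
vertex -4.463 2.587 0.013
vertex -3.973 2.257 -0.685
vertex -4.51 1.698 -0.199
endloop
endfacet
facet normal -0.294 0.157 0.943
outer loop
vertex -3.905 2.676 0.733
vertex -4.468 1.958 0.677
vertex -3.607 1.843 0.965
endloop
endfacet
facet normal -0.766 -0.605 0.216
outer loop
vertex -4.468 1.958 0.677
vertex -4.51 1.698 -0.199
vertex -3.981 1.239 0.389
endloop
endfacet
facet normal -0.380 -0.372 -0.847
outer loop
vertex -4.51 1.698 -0.199
vertex -3.973 2.257 -0.685
vertex -3.675 1.424 -0.453
endloop
endfacet
facet normal 0.331 0.536 -0.777
outer loop
vertex -3.973 2.257 -0.685
vertex -3.599 2.861 -0.109
vertex -3.112 2.142 -0.397
endloop
endfacet
facet normal 0.383 0.863 0.329
outer loop
vertex -3.599 2.861 -0.109
vertex -3.905 2.676 0.733
vertex -3.07 2.402 0.479
endloop
endfacet
facet normal 0.320 -0.750 0.579
outer loop
vertex -3.117 1.513 0.267
vertex -3.607 1.843 0.965
vertex -3.981 1.239 0.389
endloop
endfacet
facet normal 0.287 -0.952 -0.105
outer loop
vertex -3.117 1.513 0.267
vertex -3.981 1.239 0.389
vertex -3.675 1.424 -0.453
endloop
endfacet
facet normal 0.707 -0.516 -0.484
outer loop
vertex -3.117 1.513 0.267
vertex -3.675 1.424 -0.453
vertex -3.112 2.142 -0.397
endloop
endfacet
facet normal 0.998 -0.045 -0.035
outer loop
vertex -3.117 1.513 0.267
vertex -3.112 2.142 -0.397
vertex -3.07 2.402 0.479
endloop
endfacet
facet normal 0.760 -0.189 0.622
outer loop
vertex -3.117 1.513 0.267
vertex -3.07 2.402 0.479
vertex -3.607 1.843 0.965
endloop
endfacet
facet normal -0.331 -0.536 0.777
outer loop
vertex -3.981 1.239 0.389
vertex -3.607 1.843 0.965
vertex -4.468 1.958 0.677
endloop
endfacet
facet normal -0.383 -0.863 -0.329
outer loop
vertex -3.675 1.424 -0.453
vertex -3.981 1.239 0.389
vertex -4.51 1.698 -0.199
endloop
endfacet
facet normal 0.294 -0.157 -0.943
outer loop
vertex -3.112 2.142 -0.397
vertex -3.675 1.424 -0.453
vertex -3.973 2.257 -0.685
endloop
endfacet
facet normal 0.766 0.605 -0.216
outer loop
vertex -3.07 2.402 0.479
vertex -3.112 2.142 -0.397
vertex -3.599 2.861 -0.109
endloop
endfacet
facet normal 0.380 0.372 0.847
outer loop
vertex -3.607 1.843 0.965
vertex -3.07 2.402 0.479
vertex -3.905 2.676 0.733
endloop
endfacet

endsolid


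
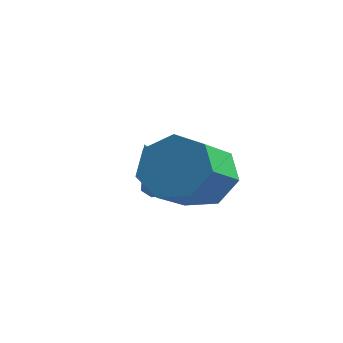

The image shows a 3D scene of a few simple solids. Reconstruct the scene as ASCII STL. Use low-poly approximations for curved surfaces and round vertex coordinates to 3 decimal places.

solid 
facet normal 0.045 0.449 -0.892
outer loop
vertex 2.088 0.712 -0.734
vertex 1.337 0.626 -0.815
vertex 1.788 1.163 -0.522
endloop
endfacet
facet normal 0.771 0.235 0.591
outer loop
vertex 2.088 0.712 -0.734
vertex 1.788 1.163 -0.522
vertex 1.263 -0.126 0.675
endloop
endfacet
facet normal 0.044 0.450 -0.892
outer loop
vertex 1.788 1.163 -0.522
vertex 1.337 0.626 -0.815
vertex 1.224 1.299 -0.481
endloop
endfacet
facet normal 0.205 0.620 0.757
outer loop
vertex 1.788 1.163 -0.522
vertex 1.224 1.299 -0.481
vertex 1.263 -0.126 0.675
endloop
endfacet
facet normal 0.043 0.450 -0.892
outer loop
vertex 1.224 1.299 -0.481
vertex 1.337 0.626 -0.815
vertex 0.726 1.041 -0.635
endloop
endfacet
facet normal -0.491 0.541 0.683
outer loop
vertex 1.224 1.299 -0.481
vertex 0.726 1.041 -0.635
vertex 1.263 -0.126 0.675
endloop
endfacet
facet normal 0.043 0.451 -0.892
outer loop
vertex 0.726 1.041 -0.635
vertex 1.337 0.626 -0.815
vertex 0.586 0.54 -0.895
endloop
endfacet
facet normal -0.911 0.042 0.410
outer loop
vertex 0.726 1.041 -0.635
vertex 0.586 0.54 -0.895
vertex 1.263 -0.126 0.675
endloop
endfacet
facet normal 0.043 0.450 -0.892
outer loop
vertex 0.586 0.54 -0.895
vertex 1.337 0.626 -0.815
vertex 0.886 0.089 -1.108
endloop
endfacet
facet normal -0.806 -0.583 0.100
outer loop
vertex 0.586 0.54 -0.895
vertex 0.886 0.089 -1.108
vertex 1.263 -0.126 0.675
endloop
endfacet
facet normal 0.044 0.450 -0.892
outer loop
vertex 0.886 0.089 -1.108
vertex 1.337 0.626 -0.815
vertex 1.45 -0.047 -1.149
endloop
endfacet
facet normal -0.238 -0.969 -0.066
outer loop
vertex 0.886 0.089 -1.108
vertex 1.45 -0.047 -1.149
vertex 1.263 -0.126 0.675
endloop
endfacet
facet normal 0.044 0.450 -0.892
outer loop
vertex 1.45 -0.047 -1.149
vertex 1.337 0.626 -0.815
vertex 1.947 0.211 -0.994
endloop
endfacet
facet normal 0.459 -0.889 0.009
outer loop
vertex 1.45 -0.047 -1.149
vertex 1.947 0.211 -0.994
vertex 1.263 -0.126 0.675
endloop
endfacet
facet normal 0.045 0.450 -0.892
outer loop
vertex 1.947 0.211 -0.994
vertex 1.337 0.626 -0.815
vertex 2.088 0.712 -0.734
endloop
endfacet
facet normal 0.876 -0.392 0.280
outer loop
vertex 1.947 0.211 -0.994
vertex 2.088 0.712 -0.734
vertex 1.263 -0.126 0.675
endloop
endfacet
facet normal -0.309 0.830 -0.463
outer loop
vertex 4.025 -0.128 -0.612
vertex 3.277 -0.009 0.1
vertex 4.249 0.36 0.113
endloop
endfacet
facet normal 0.918 0.133 -0.373
outer loop
vertex 4.025 -0.128 -0.612
vertex 4.249 0.36 0.113
vertex 4.531 -1.491 0.147
endloop
endfacet
facet normal 0.918 0.133 -0.374
outer loop
vertex 4.531 -1.491 0.147
vertex 4.249 0.36 0.113
vertex 4.756 -1.003 0.872
endloop
endfacet
facet normal 0.308 -0.831 0.463
outer loop
vertex 4.531 -1.491 0.147
vertex 4.756 -1.003 0.872
vertex 3.783 -1.371 0.86
endloop
endfacet
facet normal -0.309 0.831 -0.463
outer loop
vertex 4.249 0.36 0.113
vertex 3.277 -0.009 0.1
vertex 3.742 0.57 0.829
endloop
endfacet
facet normal 0.767 0.505 0.395
outer loop
vertex 4.249 0.36 0.113
vertex 3.742 0.57 0.829
vertex 4.756 -1.003 0.872
endloop
endfacet
facet normal 0.767 0.505 0.396
outer loop
vertex 4.756 -1.003 0.872
vertex 3.742 0.57 0.829
vertex 4.248 -0.793 1.588
endloop
endfacet
facet normal 0.309 -0.831 0.463
outer loop
vertex 4.756 -1.003 0.872
vertex 4.248 -0.793 1.588
vertex 3.783 -1.371 0.86
endloop
endfacet
facet normal -0.309 0.831 -0.463
outer loop
vertex 3.742 0.57 0.829
vertex 3.277 -0.009 0.1
vertex 2.884 0.344 0.996
endloop
endfacet
facet normal 0.038 0.497 0.867
outer loop
vertex 3.742 0.57 0.829
vertex 2.884 0.344 0.996
vertex 4.248 -0.793 1.588
endloop
endfacet
facet normal 0.038 0.497 0.867
outer loop
vertex 4.248 -0.793 1.588
vertex 2.884 0.344 0.996
vertex 3.39 -1.018 1.755
endloop
endfacet
facet normal 0.308 -0.831 0.463
outer loop
vertex 4.248 -0.793 1.588
vertex 3.39 -1.018 1.755
vertex 3.783 -1.371 0.86
endloop
endfacet
facet normal -0.309 0.831 -0.463
outer loop
vertex 2.884 0.344 0.996
vertex 3.277 -0.009 0.1
vertex 2.322 -0.147 0.489
endloop
endfacet
facet normal -0.719 0.115 0.686
outer loop
vertex 2.884 0.344 0.996
vertex 2.322 -0.147 0.489
vertex 3.39 -1.018 1.755
endloop
endfacet
facet normal -0.719 0.115 0.686
outer loop
vertex 3.39 -1.018 1.755
vertex 2.322 -0.147 0.489
vertex 2.828 -1.51 1.248
endloop
endfacet
facet normal 0.309 -0.831 0.463
outer loop
vertex 3.39 -1.018 1.755
vertex 2.828 -1.51 1.248
vertex 3.783 -1.371 0.86
endloop
endfacet
facet normal -0.309 0.831 -0.463
outer loop
vertex 2.322 -0.147 0.489
vertex 3.277 -0.009 0.1
vertex 2.479 -0.534 -0.311
endloop
endfacet
facet normal -0.935 -0.354 -0.012
outer loop
vertex 2.322 -0.147 0.489
vertex 2.479 -0.534 -0.311
vertex 2.828 -1.51 1.248
endloop
endfacet
facet normal -0.935 -0.355 -0.013
outer loop
vertex 2.828 -1.51 1.248
vertex 2.479 -0.534 -0.311
vertex 2.986 -1.897 0.448
endloop
endfacet
facet normal 0.309 -0.831 0.463
outer loop
vertex 2.828 -1.51 1.248
vertex 2.986 -1.897 0.448
vertex 3.783 -1.371 0.86
endloop
endfacet
facet normal -0.308 0.831 -0.463
outer loop
vertex 2.479 -0.534 -0.311
vertex 3.277 -0.009 0.1
vertex 3.237 -0.526 -0.801
endloop
endfacet
facet normal -0.447 -0.556 -0.701
outer loop
vertex 2.479 -0.534 -0.311
vertex 3.237 -0.526 -0.801
vertex 2.986 -1.897 0.448
endloop
endfacet
facet normal -0.447 -0.556 -0.701
outer loop
vertex 2.986 -1.897 0.448
vertex 3.237 -0.526 -0.801
vertex 3.743 -1.888 -0.042
endloop
endfacet
facet normal 0.309 -0.831 0.463
outer loop
vertex 2.986 -1.897 0.448
vertex 3.743 -1.888 -0.042
vertex 3.783 -1.371 0.86
endloop
endfacet
facet normal -0.309 0.831 -0.463
outer loop
vertex 3.237 -0.526 -0.801
vertex 3.277 -0.009 0.1
vertex 4.025 -0.128 -0.612
endloop
endfacet
facet normal 0.378 -0.340 -0.861
outer loop
vertex 3.237 -0.526 -0.801
vertex 4.025 -0.128 -0.612
vertex 3.743 -1.888 -0.042
endloop
endfacet
facet normal 0.378 -0.340 -0.861
outer loop
vertex 3.743 -1.888 -0.042
vertex 4.025 -0.128 -0.612
vertex 4.531 -1.491 0.147
endloop
endfacet
facet normal 0.308 -0.831 0.463
outer loop
vertex 3.743 -1.888 -0.042
vertex 4.531 -1.491 0.147
vertex 3.783 -1.371 0.86
endloop
endfacet

endsolid


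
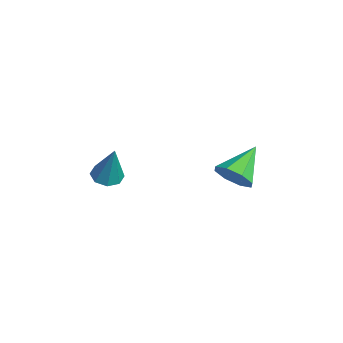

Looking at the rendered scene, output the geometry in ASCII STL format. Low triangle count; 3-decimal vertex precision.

solid 
facet normal 0.562 -0.637 -0.528
outer loop
vertex 0.361 2.183 1.623
vertex -0.386 2.001 1.048
vertex 0.334 2.637 1.046
endloop
endfacet
facet normal 0.519 0.683 0.513
outer loop
vertex 0.361 2.183 1.623
vertex 0.334 2.637 1.046
vertex -1.474 3.239 2.072
endloop
endfacet
facet normal 0.562 -0.637 -0.527
outer loop
vertex 0.334 2.637 1.046
vertex -0.386 2.001 1.048
vertex -0.115 2.718 0.47
endloop
endfacet
facet normal 0.274 0.958 -0.079
outer loop
vertex 0.334 2.637 1.046
vertex -0.115 2.718 0.47
vertex -1.474 3.239 2.072
endloop
endfacet
facet normal 0.562 -0.637 -0.527
outer loop
vertex -0.115 2.718 0.47
vertex -0.386 2.001 1.048
vertex -0.722 2.379 0.233
endloop
endfacet
facet normal -0.268 0.826 -0.496
outer loop
vertex -0.115 2.718 0.47
vertex -0.722 2.379 0.233
vertex -1.474 3.239 2.072
endloop
endfacet
facet normal 0.561 -0.638 -0.527
outer loop
vertex -0.722 2.379 0.233
vertex -0.386 2.001 1.048
vertex -1.133 1.819 0.474
endloop
endfacet
facet normal -0.789 0.366 -0.494
outer loop
vertex -0.722 2.379 0.233
vertex -1.133 1.819 0.474
vertex -1.474 3.239 2.072
endloop
endfacet
facet normal 0.561 -0.638 -0.528
outer loop
vertex -1.133 1.819 0.474
vertex -0.386 2.001 1.048
vertex -1.105 1.366 1.051
endloop
endfacet
facet normal -0.985 -0.154 -0.073
outer loop
vertex -1.133 1.819 0.474
vertex -1.105 1.366 1.051
vertex -1.474 3.239 2.072
endloop
endfacet
facet normal 0.561 -0.638 -0.527
outer loop
vertex -1.105 1.366 1.051
vertex -0.386 2.001 1.048
vertex -0.656 1.285 1.627
endloop
endfacet
facet normal -0.741 -0.428 0.517
outer loop
vertex -1.105 1.366 1.051
vertex -0.656 1.285 1.627
vertex -1.474 3.239 2.072
endloop
endfacet
facet normal 0.561 -0.638 -0.527
outer loop
vertex -0.656 1.285 1.627
vertex -0.386 2.001 1.048
vertex -0.049 1.623 1.864
endloop
endfacet
facet normal -0.200 -0.296 0.934
outer loop
vertex -0.656 1.285 1.627
vertex -0.049 1.623 1.864
vertex -1.474 3.239 2.072
endloop
endfacet
facet normal 0.561 -0.638 -0.527
outer loop
vertex -0.049 1.623 1.864
vertex -0.386 2.001 1.048
vertex 0.361 2.183 1.623
endloop
endfacet
facet normal 0.323 0.165 0.932
outer loop
vertex -0.049 1.623 1.864
vertex 0.361 2.183 1.623
vertex -1.474 3.239 2.072
endloop
endfacet
facet normal -0.326 -0.114 -0.938
outer loop
vertex -1.491 -2.64 0.549
vertex -2.044 -3.066 0.793
vertex -1.955 -2.341 0.674
endloop
endfacet
facet normal 0.550 0.834 0.046
outer loop
vertex -1.491 -2.64 0.549
vertex -1.955 -2.341 0.674
vertex -1.376 -2.834 2.707
endloop
endfacet
facet normal -0.328 -0.114 -0.938
outer loop
vertex -1.955 -2.341 0.674
vertex -2.044 -3.066 0.793
vertex -2.472 -2.467 0.87
endloop
endfacet
facet normal -0.131 0.954 0.269
outer loop
vertex -1.955 -2.341 0.674
vertex -2.472 -2.467 0.87
vertex -1.376 -2.834 2.707
endloop
endfacet
facet normal -0.327 -0.113 -0.938
outer loop
vertex -2.472 -2.467 0.87
vertex -2.044 -3.066 0.793
vertex -2.737 -2.944 1.02
endloop
endfacet
facet normal -0.674 0.535 0.509
outer loop
vertex -2.472 -2.467 0.87
vertex -2.737 -2.944 1.02
vertex -1.376 -2.834 2.707
endloop
endfacet
facet normal -0.327 -0.114 -0.938
outer loop
vertex -2.737 -2.944 1.02
vertex -2.044 -3.066 0.793
vertex -2.597 -3.493 1.038
endloop
endfacet
facet normal -0.761 -0.174 0.625
outer loop
vertex -2.737 -2.944 1.02
vertex -2.597 -3.493 1.038
vertex -1.376 -2.834 2.707
endloop
endfacet
facet normal -0.327 -0.114 -0.938
outer loop
vertex -2.597 -3.493 1.038
vertex -2.044 -3.066 0.793
vertex -2.132 -3.791 0.912
endloop
endfacet
facet normal -0.340 -0.763 0.550
outer loop
vertex -2.597 -3.493 1.038
vertex -2.132 -3.791 0.912
vertex -1.376 -2.834 2.707
endloop
endfacet
facet normal -0.327 -0.114 -0.938
outer loop
vertex -2.132 -3.791 0.912
vertex -2.044 -3.066 0.793
vertex -1.616 -3.665 0.717
endloop
endfacet
facet normal 0.339 -0.882 0.327
outer loop
vertex -2.132 -3.791 0.912
vertex -1.616 -3.665 0.717
vertex -1.376 -2.834 2.707
endloop
endfacet
facet normal -0.327 -0.115 -0.938
outer loop
vertex -1.616 -3.665 0.717
vertex -2.044 -3.066 0.793
vertex -1.35 -3.188 0.566
endloop
endfacet
facet normal 0.882 -0.464 0.087
outer loop
vertex -1.616 -3.665 0.717
vertex -1.35 -3.188 0.566
vertex -1.376 -2.834 2.707
endloop
endfacet
facet normal -0.327 -0.113 -0.938
outer loop
vertex -1.35 -3.188 0.566
vertex -2.044 -3.066 0.793
vertex -1.491 -2.64 0.549
endloop
endfacet
facet normal 0.968 0.248 -0.029
outer loop
vertex -1.35 -3.188 0.566
vertex -1.491 -2.64 0.549
vertex -1.376 -2.834 2.707
endloop
endfacet

endsolid


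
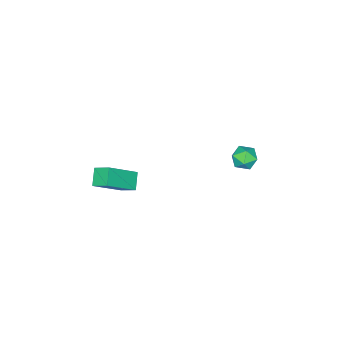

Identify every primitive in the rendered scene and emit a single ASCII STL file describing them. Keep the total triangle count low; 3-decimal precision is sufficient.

solid 
facet normal -0.732 0.276 -0.623
outer loop
vertex 2.517 -0.311 3.057
vertex 2.399 0.594 3.597
vertex 3.243 0.167 2.416
endloop
endfacet
facet normal 0.111 -0.853 -0.510
outer loop
vertex 4.781 -0.414 3.723
vertex 2.517 -0.311 3.057
vertex 3.243 0.167 2.416
endloop
endfacet
facet normal -0.732 0.277 -0.623
outer loop
vertex 3.243 0.167 2.416
vertex 2.399 0.594 3.597
vertex 3.125 1.071 2.956
endloop
endfacet
facet normal 0.672 0.442 -0.594
outer loop
vertex 3.125 1.071 2.956
vertex 4.781 -0.414 3.723
vertex 3.243 0.167 2.416
endloop
endfacet
facet normal -0.672 -0.442 0.594
outer loop
vertex 2.517 -0.311 3.057
vertex 3.937 0.013 4.904
vertex 2.399 0.594 3.597
endloop
endfacet
facet normal 0.111 -0.853 -0.509
outer loop
vertex 4.055 -0.891 4.364
vertex 2.517 -0.311 3.057
vertex 4.781 -0.414 3.723
endloop
endfacet
facet normal -0.672 -0.443 0.594
outer loop
vertex 4.055 -0.891 4.364
vertex 3.937 0.013 4.904
vertex 2.517 -0.311 3.057
endloop
endfacet
facet normal -0.111 0.853 0.510
outer loop
vertex 2.399 0.594 3.597
vertex 3.937 0.013 4.904
vertex 3.125 1.071 2.956
endloop
endfacet
facet normal 0.672 0.442 -0.594
outer loop
vertex 4.663 0.491 4.263
vertex 4.781 -0.414 3.723
vertex 3.125 1.071 2.956
endloop
endfacet
facet normal -0.112 0.853 0.510
outer loop
vertex 3.125 1.071 2.956
vertex 3.937 0.013 4.904
vertex 4.663 0.491 4.263
endloop
endfacet
facet normal 0.732 -0.276 0.623
outer loop
vertex 4.663 0.491 4.263
vertex 4.055 -0.891 4.364
vertex 4.781 -0.414 3.723
endloop
endfacet
facet normal 0.732 -0.276 0.623
outer loop
vertex 3.937 0.013 4.904
vertex 4.055 -0.891 4.364
vertex 4.663 0.491 4.263
endloop
endfacet
facet normal -0.737 0.667 0.107
outer loop
vertex -3.861 3.592 1.527
vertex -3.966 3.351 2.304
vertex -3.442 3.958 2.13
endloop
endfacet
facet normal -0.255 0.895 -0.366
outer loop
vertex -3.861 3.592 1.527
vertex -3.442 3.958 2.13
vertex -3.068 3.775 1.423
endloop
endfacet
facet normal -0.211 0.410 -0.887
outer loop
vertex -3.861 3.592 1.527
vertex -3.068 3.775 1.423
vertex -3.362 3.055 1.16
endloop
endfacet
facet normal -0.667 -0.116 -0.736
outer loop
vertex -3.861 3.592 1.527
vertex -3.362 3.055 1.16
vertex -3.917 2.794 1.704
endloop
endfacet
facet normal -0.992 0.043 -0.121
outer loop
vertex -3.861 3.592 1.527
vertex -3.917 2.794 1.704
vertex -3.966 3.351 2.304
endloop
endfacet
facet normal 0.380 0.924 -0.038
outer loop
vertex -3.068 3.775 1.423
vertex -3.442 3.958 2.13
vertex -2.683 3.646 2.136
endloop
endfacet
facet normal -0.402 0.556 0.728
outer loop
vertex -3.442 3.958 2.13
vertex -3.966 3.351 2.304
vertex -3.238 3.385 2.68
endloop
endfacet
facet normal -0.815 -0.457 0.357
outer loop
vertex -3.966 3.351 2.304
vertex -3.917 2.794 1.704
vertex -3.532 2.665 2.417
endloop
endfacet
facet normal -0.289 -0.714 -0.637
outer loop
vertex -3.917 2.794 1.704
vertex -3.362 3.055 1.16
vertex -3.158 2.482 1.71
endloop
endfacet
facet normal 0.449 0.139 -0.883
outer loop
vertex -3.362 3.055 1.16
vertex -3.068 3.775 1.423
vertex -2.634 3.089 1.536
endloop
endfacet
facet normal 0.667 0.116 0.736
outer loop
vertex -2.739 2.848 2.313
vertex -2.683 3.646 2.136
vertex -3.238 3.385 2.68
endloop
endfacet
facet normal 0.211 -0.410 0.887
outer loop
vertex -2.739 2.848 2.313
vertex -3.238 3.385 2.68
vertex -3.532 2.665 2.417
endloop
endfacet
facet normal 0.255 -0.895 0.366
outer loop
vertex -2.739 2.848 2.313
vertex -3.532 2.665 2.417
vertex -3.158 2.482 1.71
endloop
endfacet
facet normal 0.737 -0.667 -0.107
outer loop
vertex -2.739 2.848 2.313
vertex -3.158 2.482 1.71
vertex -2.634 3.089 1.536
endloop
endfacet
facet normal 0.992 -0.043 0.121
outer loop
vertex -2.739 2.848 2.313
vertex -2.634 3.089 1.536
vertex -2.683 3.646 2.136
endloop
endfacet
facet normal 0.289 0.714 0.637
outer loop
vertex -3.238 3.385 2.68
vertex -2.683 3.646 2.136
vertex -3.442 3.958 2.13
endloop
endfacet
facet normal -0.449 -0.139 0.883
outer loop
vertex -3.532 2.665 2.417
vertex -3.238 3.385 2.68
vertex -3.966 3.351 2.304
endloop
endfacet
facet normal -0.380 -0.924 0.038
outer loop
vertex -3.158 2.482 1.71
vertex -3.532 2.665 2.417
vertex -3.917 2.794 1.704
endloop
endfacet
facet normal 0.402 -0.556 -0.728
outer loop
vertex -2.634 3.089 1.536
vertex -3.158 2.482 1.71
vertex -3.362 3.055 1.16
endloop
endfacet
facet normal 0.815 0.457 -0.357
outer loop
vertex -2.683 3.646 2.136
vertex -2.634 3.089 1.536
vertex -3.068 3.775 1.423
endloop
endfacet

endsolid


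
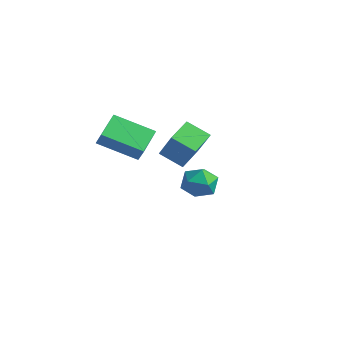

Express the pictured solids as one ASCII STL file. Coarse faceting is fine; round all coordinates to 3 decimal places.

solid 
facet normal -0.549 0.195 -0.813
outer loop
vertex 0.394 -2.68 2.787
vertex 1.901 -1.702 2.004
vertex 0.83 -3.803 2.223
endloop
endfacet
facet normal -0.769 -0.499 0.400
outer loop
vertex 1.379 -3.998 3.036
vertex 0.394 -2.68 2.787
vertex 0.83 -3.803 2.223
endloop
endfacet
facet normal -0.549 0.195 -0.813
outer loop
vertex 0.83 -3.803 2.223
vertex 1.901 -1.702 2.004
vertex 2.337 -2.824 1.44
endloop
endfacet
facet normal 0.328 -0.844 -0.424
outer loop
vertex 2.337 -2.824 1.44
vertex 1.379 -3.998 3.036
vertex 0.83 -3.803 2.223
endloop
endfacet
facet normal -0.328 0.844 0.424
outer loop
vertex 0.394 -2.68 2.787
vertex 2.45 -1.897 2.817
vertex 1.901 -1.702 2.004
endloop
endfacet
facet normal -0.769 -0.499 0.399
outer loop
vertex 0.943 -2.876 3.6
vertex 0.394 -2.68 2.787
vertex 1.379 -3.998 3.036
endloop
endfacet
facet normal -0.328 0.844 0.425
outer loop
vertex 0.943 -2.876 3.6
vertex 2.45 -1.897 2.817
vertex 0.394 -2.68 2.787
endloop
endfacet
facet normal 0.769 0.499 -0.399
outer loop
vertex 1.901 -1.702 2.004
vertex 2.45 -1.897 2.817
vertex 2.337 -2.824 1.44
endloop
endfacet
facet normal 0.327 -0.844 -0.425
outer loop
vertex 2.886 -3.02 2.253
vertex 1.379 -3.998 3.036
vertex 2.337 -2.824 1.44
endloop
endfacet
facet normal 0.769 0.499 -0.399
outer loop
vertex 2.337 -2.824 1.44
vertex 2.45 -1.897 2.817
vertex 2.886 -3.02 2.253
endloop
endfacet
facet normal 0.549 -0.195 0.813
outer loop
vertex 2.886 -3.02 2.253
vertex 0.943 -2.876 3.6
vertex 1.379 -3.998 3.036
endloop
endfacet
facet normal 0.549 -0.195 0.813
outer loop
vertex 2.45 -1.897 2.817
vertex 0.943 -2.876 3.6
vertex 2.886 -3.02 2.253
endloop
endfacet
facet normal -0.523 0.067 -0.850
outer loop
vertex 2.465 -1.747 1.41
vertex 2.122 -0.5 1.719
vertex 3.456 -1.332 0.833
endloop
endfacet
facet normal 0.257 -0.938 -0.232
outer loop
vertex 4.298 -1.44 2.201
vertex 2.465 -1.747 1.41
vertex 3.456 -1.332 0.833
endloop
endfacet
facet normal -0.523 0.067 -0.850
outer loop
vertex 3.456 -1.332 0.833
vertex 2.122 -0.5 1.719
vertex 3.114 -0.085 1.142
endloop
endfacet
facet normal 0.813 0.340 -0.473
outer loop
vertex 3.114 -0.085 1.142
vertex 4.298 -1.44 2.201
vertex 3.456 -1.332 0.833
endloop
endfacet
facet normal -0.812 -0.341 0.473
outer loop
vertex 2.465 -1.747 1.41
vertex 2.964 -0.608 3.087
vertex 2.122 -0.5 1.719
endloop
endfacet
facet normal 0.257 -0.938 -0.232
outer loop
vertex 3.306 -1.855 2.778
vertex 2.465 -1.747 1.41
vertex 4.298 -1.44 2.201
endloop
endfacet
facet normal -0.813 -0.340 0.473
outer loop
vertex 3.306 -1.855 2.778
vertex 2.964 -0.608 3.087
vertex 2.465 -1.747 1.41
endloop
endfacet
facet normal -0.257 0.938 0.232
outer loop
vertex 2.122 -0.5 1.719
vertex 2.964 -0.608 3.087
vertex 3.114 -0.085 1.142
endloop
endfacet
facet normal 0.813 0.341 -0.473
outer loop
vertex 3.955 -0.193 2.51
vertex 4.298 -1.44 2.201
vertex 3.114 -0.085 1.142
endloop
endfacet
facet normal -0.257 0.938 0.232
outer loop
vertex 3.114 -0.085 1.142
vertex 2.964 -0.608 3.087
vertex 3.955 -0.193 2.51
endloop
endfacet
facet normal 0.522 -0.067 0.850
outer loop
vertex 3.955 -0.193 2.51
vertex 3.306 -1.855 2.778
vertex 4.298 -1.44 2.201
endloop
endfacet
facet normal 0.523 -0.067 0.850
outer loop
vertex 2.964 -0.608 3.087
vertex 3.306 -1.855 2.778
vertex 3.955 -0.193 2.51
endloop
endfacet
facet normal -0.568 0.808 -0.158
outer loop
vertex 1.177 2.763 -3.081
vertex 0.407 2.247 -2.952
vertex 0.812 2.674 -2.224
endloop
endfacet
facet normal 0.059 0.990 0.128
outer loop
vertex 1.177 2.763 -3.081
vertex 0.812 2.674 -2.224
vertex 1.739 2.634 -2.344
endloop
endfacet
facet normal 0.576 0.757 -0.307
outer loop
vertex 1.177 2.763 -3.081
vertex 1.739 2.634 -2.344
vertex 1.907 2.181 -3.146
endloop
endfacet
facet normal 0.267 0.431 -0.862
outer loop
vertex 1.177 2.763 -3.081
vertex 1.907 2.181 -3.146
vertex 1.084 1.942 -3.521
endloop
endfacet
facet normal -0.439 0.463 -0.770
outer loop
vertex 1.177 2.763 -3.081
vertex 1.084 1.942 -3.521
vertex 0.407 2.247 -2.952
endloop
endfacet
facet normal 0.125 0.648 0.751
outer loop
vertex 1.739 2.634 -2.344
vertex 0.812 2.674 -2.224
vertex 1.316 2.038 -1.759
endloop
endfacet
facet normal -0.890 0.354 0.287
outer loop
vertex 0.812 2.674 -2.224
vertex 0.407 2.247 -2.952
vertex 0.493 1.799 -2.134
endloop
endfacet
facet normal -0.682 -0.205 -0.702
outer loop
vertex 0.407 2.247 -2.952
vertex 1.084 1.942 -3.521
vertex 0.661 1.346 -2.936
endloop
endfacet
facet normal 0.461 -0.256 -0.850
outer loop
vertex 1.084 1.942 -3.521
vertex 1.907 2.181 -3.146
vertex 1.588 1.306 -3.056
endloop
endfacet
facet normal 0.961 0.272 0.048
outer loop
vertex 1.907 2.181 -3.146
vertex 1.739 2.634 -2.344
vertex 1.993 1.733 -2.328
endloop
endfacet
facet normal -0.267 -0.431 0.862
outer loop
vertex 1.223 1.217 -2.199
vertex 1.316 2.038 -1.759
vertex 0.493 1.799 -2.134
endloop
endfacet
facet normal -0.576 -0.757 0.307
outer loop
vertex 1.223 1.217 -2.199
vertex 0.493 1.799 -2.134
vertex 0.661 1.346 -2.936
endloop
endfacet
facet normal -0.059 -0.990 -0.128
outer loop
vertex 1.223 1.217 -2.199
vertex 0.661 1.346 -2.936
vertex 1.588 1.306 -3.056
endloop
endfacet
facet normal 0.568 -0.808 0.158
outer loop
vertex 1.223 1.217 -2.199
vertex 1.588 1.306 -3.056
vertex 1.993 1.733 -2.328
endloop
endfacet
facet normal 0.439 -0.463 0.770
outer loop
vertex 1.223 1.217 -2.199
vertex 1.993 1.733 -2.328
vertex 1.316 2.038 -1.759
endloop
endfacet
facet normal -0.461 0.256 0.850
outer loop
vertex 0.493 1.799 -2.134
vertex 1.316 2.038 -1.759
vertex 0.812 2.674 -2.224
endloop
endfacet
facet normal -0.961 -0.272 -0.048
outer loop
vertex 0.661 1.346 -2.936
vertex 0.493 1.799 -2.134
vertex 0.407 2.247 -2.952
endloop
endfacet
facet normal -0.125 -0.648 -0.751
outer loop
vertex 1.588 1.306 -3.056
vertex 0.661 1.346 -2.936
vertex 1.084 1.942 -3.521
endloop
endfacet
facet normal 0.890 -0.354 -0.287
outer loop
vertex 1.993 1.733 -2.328
vertex 1.588 1.306 -3.056
vertex 1.907 2.181 -3.146
endloop
endfacet
facet normal 0.682 0.205 0.702
outer loop
vertex 1.316 2.038 -1.759
vertex 1.993 1.733 -2.328
vertex 1.739 2.634 -2.344
endloop
endfacet

endsolid


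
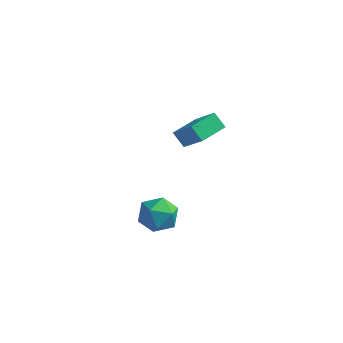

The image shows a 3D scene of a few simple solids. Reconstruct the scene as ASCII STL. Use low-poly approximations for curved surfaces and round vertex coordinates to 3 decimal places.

solid 
facet normal -0.859 0.511 -0.020
outer loop
vertex -1.038 -2.454 -0.529
vertex -1.1 -2.518 0.508
vertex -0.611 -1.713 0.065
endloop
endfacet
facet normal -0.437 0.702 -0.562
outer loop
vertex -1.038 -2.454 -0.529
vertex -0.611 -1.713 0.065
vertex -0.103 -2.066 -0.772
endloop
endfacet
facet normal -0.296 0.119 -0.948
outer loop
vertex -1.038 -2.454 -0.529
vertex -0.103 -2.066 -0.772
vertex -0.277 -3.09 -0.846
endloop
endfacet
facet normal -0.630 -0.433 -0.644
outer loop
vertex -1.038 -2.454 -0.529
vertex -0.277 -3.09 -0.846
vertex -0.893 -3.369 -0.055
endloop
endfacet
facet normal -0.979 -0.192 -0.070
outer loop
vertex -1.038 -2.454 -0.529
vertex -0.893 -3.369 -0.055
vertex -1.1 -2.518 0.508
endloop
endfacet
facet normal 0.178 0.941 -0.289
outer loop
vertex -0.103 -2.066 -0.772
vertex -0.611 -1.713 0.065
vertex 0.413 -1.891 0.115
endloop
endfacet
facet normal -0.506 0.631 0.588
outer loop
vertex -0.611 -1.713 0.065
vertex -1.1 -2.518 0.508
vertex -0.203 -2.17 0.906
endloop
endfacet
facet normal -0.699 -0.505 0.506
outer loop
vertex -1.1 -2.518 0.508
vertex -0.893 -3.369 -0.055
vertex -0.377 -3.194 0.832
endloop
endfacet
facet normal -0.135 -0.897 -0.422
outer loop
vertex -0.893 -3.369 -0.055
vertex -0.277 -3.09 -0.846
vertex 0.131 -3.547 -0.005
endloop
endfacet
facet normal 0.407 -0.003 -0.914
outer loop
vertex -0.277 -3.09 -0.846
vertex -0.103 -2.066 -0.772
vertex 0.62 -2.742 -0.448
endloop
endfacet
facet normal 0.630 0.433 0.644
outer loop
vertex 0.558 -2.806 0.589
vertex 0.413 -1.891 0.115
vertex -0.203 -2.17 0.906
endloop
endfacet
facet normal 0.296 -0.119 0.948
outer loop
vertex 0.558 -2.806 0.589
vertex -0.203 -2.17 0.906
vertex -0.377 -3.194 0.832
endloop
endfacet
facet normal 0.437 -0.702 0.562
outer loop
vertex 0.558 -2.806 0.589
vertex -0.377 -3.194 0.832
vertex 0.131 -3.547 -0.005
endloop
endfacet
facet normal 0.859 -0.511 0.020
outer loop
vertex 0.558 -2.806 0.589
vertex 0.131 -3.547 -0.005
vertex 0.62 -2.742 -0.448
endloop
endfacet
facet normal 0.979 0.192 0.070
outer loop
vertex 0.558 -2.806 0.589
vertex 0.62 -2.742 -0.448
vertex 0.413 -1.891 0.115
endloop
endfacet
facet normal 0.135 0.897 0.422
outer loop
vertex -0.203 -2.17 0.906
vertex 0.413 -1.891 0.115
vertex -0.611 -1.713 0.065
endloop
endfacet
facet normal -0.407 0.003 0.914
outer loop
vertex -0.377 -3.194 0.832
vertex -0.203 -2.17 0.906
vertex -1.1 -2.518 0.508
endloop
endfacet
facet normal -0.178 -0.941 0.289
outer loop
vertex 0.131 -3.547 -0.005
vertex -0.377 -3.194 0.832
vertex -0.893 -3.369 -0.055
endloop
endfacet
facet normal 0.506 -0.631 -0.588
outer loop
vertex 0.62 -2.742 -0.448
vertex 0.131 -3.547 -0.005
vertex -0.277 -3.09 -0.846
endloop
endfacet
facet normal 0.699 0.505 -0.506
outer loop
vertex 0.413 -1.891 0.115
vertex 0.62 -2.742 -0.448
vertex -0.103 -2.066 -0.772
endloop
endfacet
facet normal -0.698 0.243 0.674
outer loop
vertex -0.707 2.154 2.276
vertex -0.106 3.5 2.413
vertex -1.964 2.873 0.714
endloop
endfacet
facet normal -0.405 -0.909 -0.092
outer loop
vertex -1.294 2.64 0.067
vertex -0.707 2.154 2.276
vertex -1.964 2.873 0.714
endloop
endfacet
facet normal -0.698 0.243 0.674
outer loop
vertex -1.964 2.873 0.714
vertex -0.106 3.5 2.413
vertex -1.364 4.219 0.85
endloop
endfacet
facet normal -0.591 0.337 -0.733
outer loop
vertex -1.364 4.219 0.85
vertex -1.294 2.64 0.067
vertex -1.964 2.873 0.714
endloop
endfacet
facet normal 0.590 -0.338 0.733
outer loop
vertex -0.707 2.154 2.276
vertex 0.564 3.267 1.766
vertex -0.106 3.5 2.413
endloop
endfacet
facet normal -0.405 -0.910 -0.093
outer loop
vertex -0.036 1.921 1.63
vertex -0.707 2.154 2.276
vertex -1.294 2.64 0.067
endloop
endfacet
facet normal 0.590 -0.337 0.734
outer loop
vertex -0.036 1.921 1.63
vertex 0.564 3.267 1.766
vertex -0.707 2.154 2.276
endloop
endfacet
facet normal 0.405 0.910 0.092
outer loop
vertex -0.106 3.5 2.413
vertex 0.564 3.267 1.766
vertex -1.364 4.219 0.85
endloop
endfacet
facet normal -0.589 0.338 -0.734
outer loop
vertex -0.693 3.986 0.204
vertex -1.294 2.64 0.067
vertex -1.364 4.219 0.85
endloop
endfacet
facet normal 0.405 0.910 0.093
outer loop
vertex -1.364 4.219 0.85
vertex 0.564 3.267 1.766
vertex -0.693 3.986 0.204
endloop
endfacet
facet normal 0.698 -0.243 -0.674
outer loop
vertex -0.693 3.986 0.204
vertex -0.036 1.921 1.63
vertex -1.294 2.64 0.067
endloop
endfacet
facet normal 0.698 -0.243 -0.674
outer loop
vertex 0.564 3.267 1.766
vertex -0.036 1.921 1.63
vertex -0.693 3.986 0.204
endloop
endfacet

endsolid
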